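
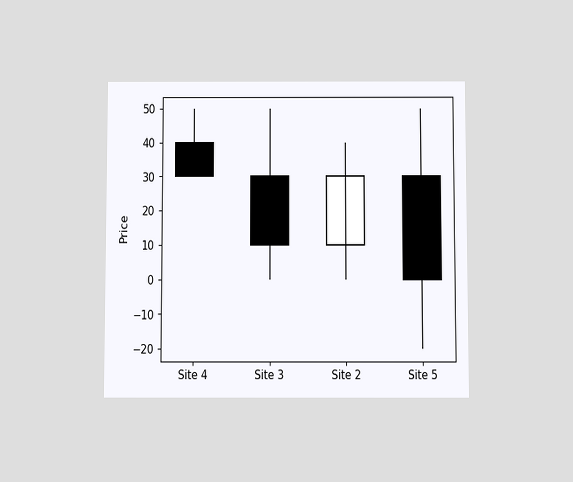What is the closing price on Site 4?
The chart is viewed slightly from below. The Site 4 candle closes at 30.

30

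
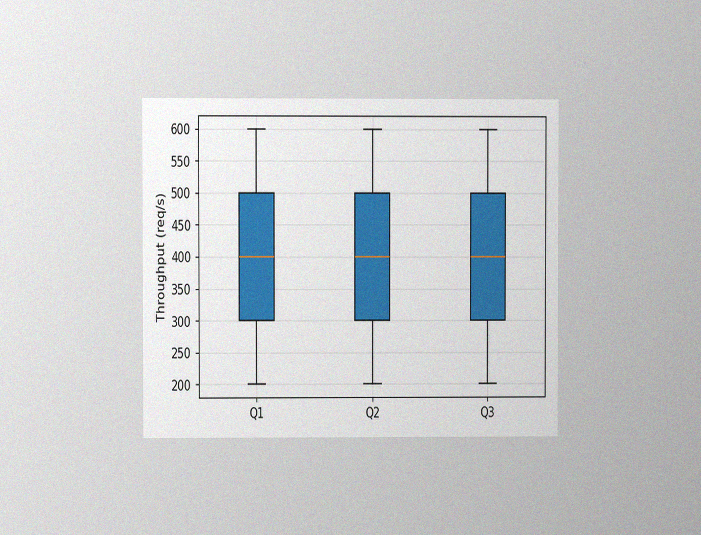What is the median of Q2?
The chart is viewed at a slight angle, with some photo noise. The median line in the Q2 box sits at 400req/s.

400req/s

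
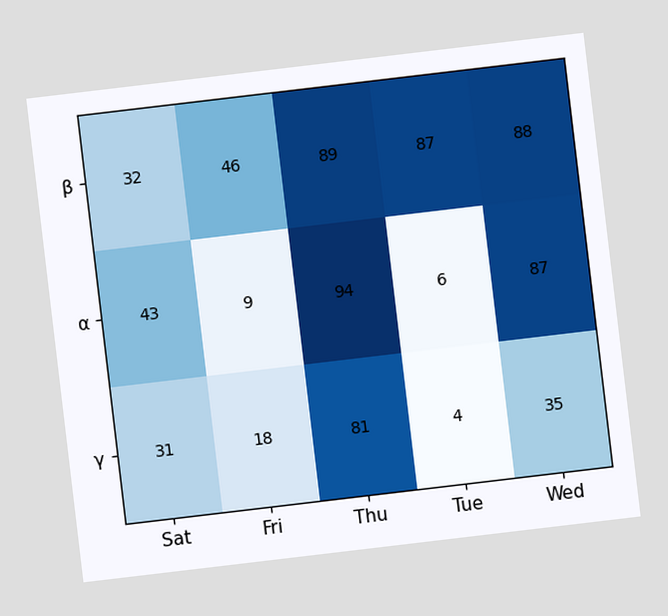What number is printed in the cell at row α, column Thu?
94

The chart is tilted about 7° counter-clockwise. The (α, Thu) cell reads 94.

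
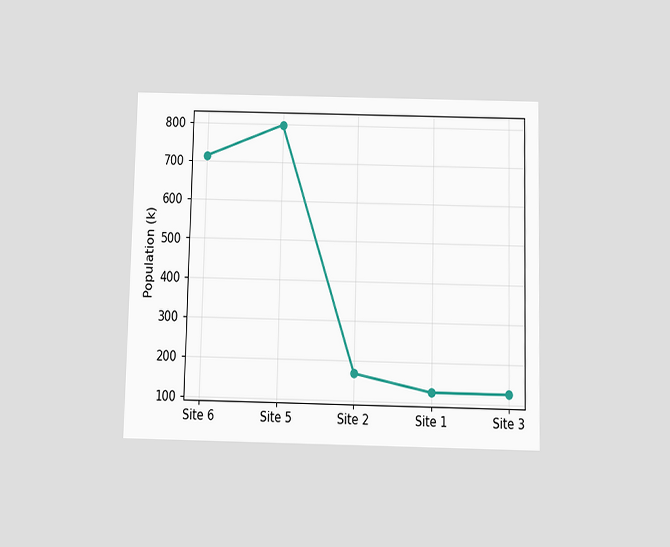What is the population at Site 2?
168k

The chart is viewed slightly from below. At Site 2, the line is at 168k.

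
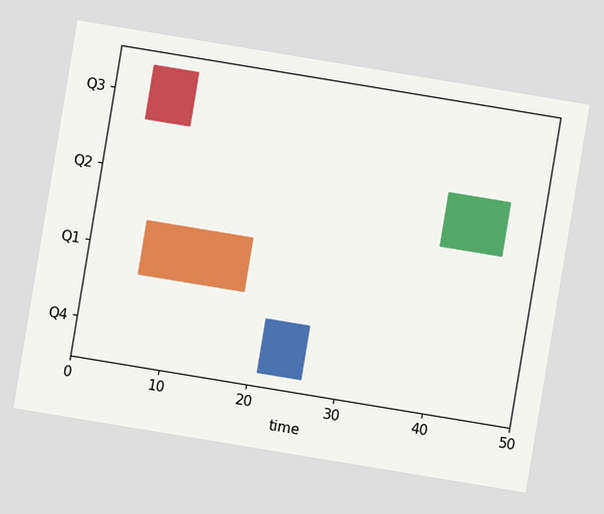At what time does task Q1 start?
6

The chart is tilted about 9° clockwise. The Q1 bar begins at t=6.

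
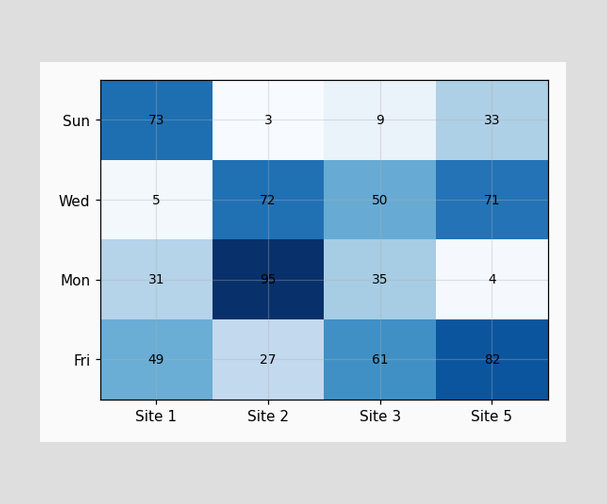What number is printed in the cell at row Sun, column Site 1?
73

The (Sun, Site 1) cell reads 73.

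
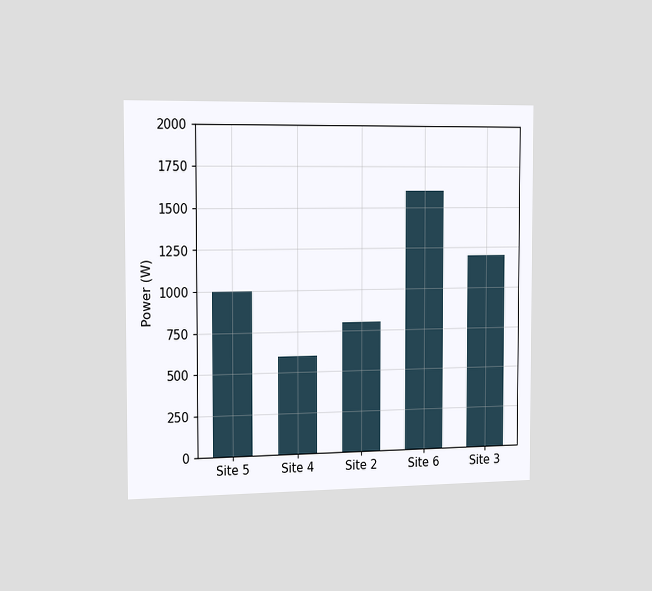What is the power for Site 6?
1600W

The chart is viewed slightly from the left. Reading along the chart's y-axis, the Site 6 bar reaches 1600W.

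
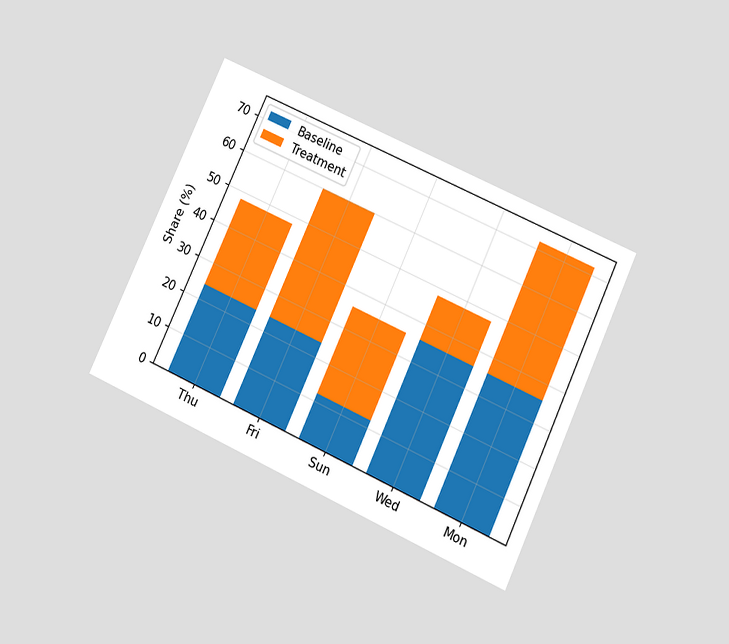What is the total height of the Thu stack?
48%

The chart is tilted about 25° clockwise and viewed slightly from below. The Thu stack's top reaches 48% on the y-axis.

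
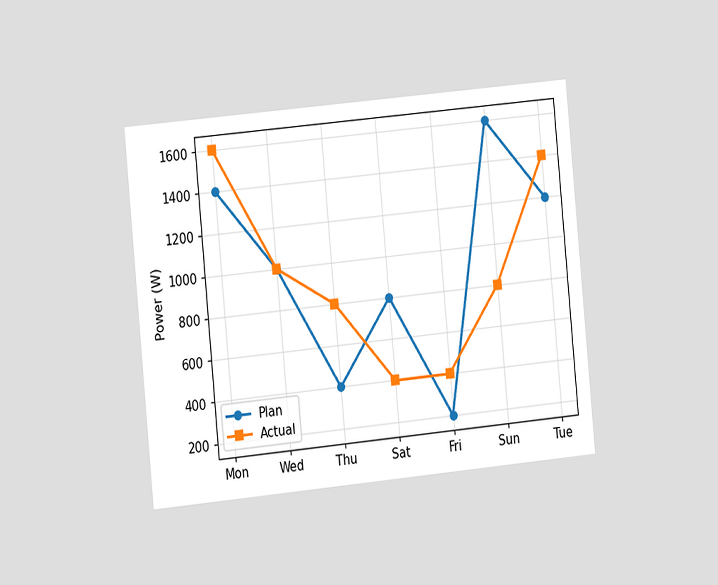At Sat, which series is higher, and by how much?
The chart is tilted about 5° counter-clockwise and viewed at a slight angle. At Sat, Plan sits above the other line by 400W.

Plan, by 400W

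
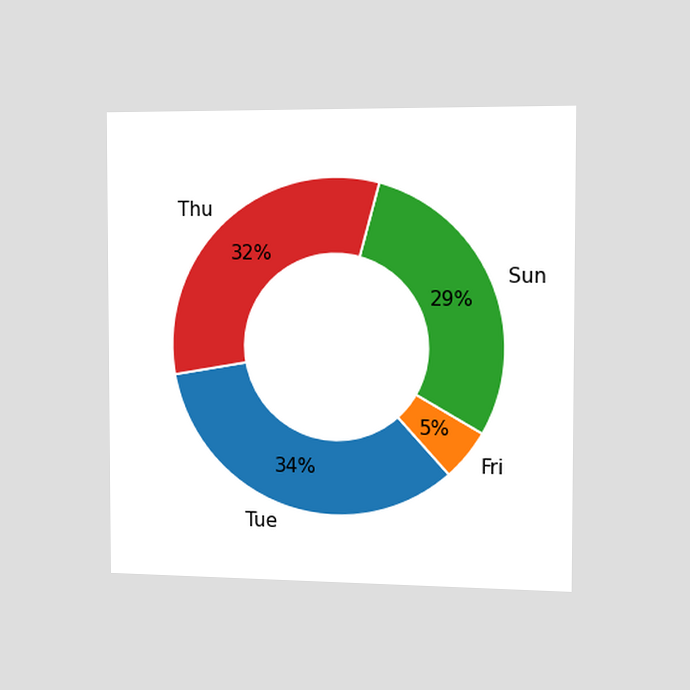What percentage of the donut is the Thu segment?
The chart is viewed slightly from the right. The Thu segment takes up 32% of the ring.

32%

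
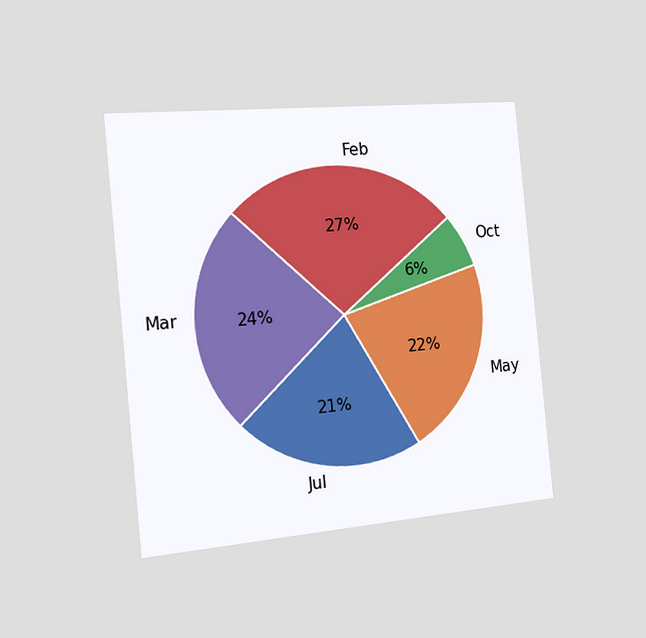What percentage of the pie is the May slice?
22%

The chart is tilted about 5° counter-clockwise and viewed slightly from the left. The May slice takes up 22% of the pie.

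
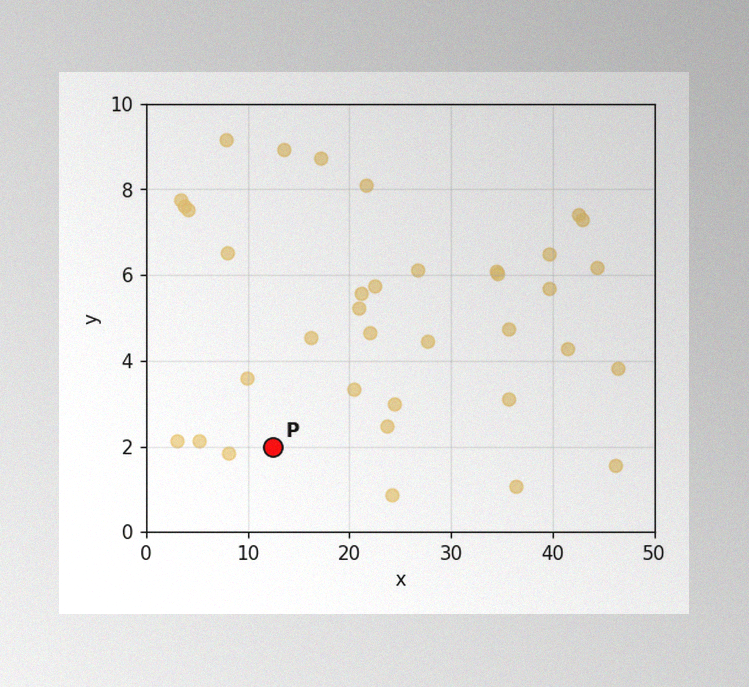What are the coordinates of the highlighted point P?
(12.5, 2)

The image has some photo noise and uneven lighting. Following the gridlines from P to each axis, P sits at (12.5, 2).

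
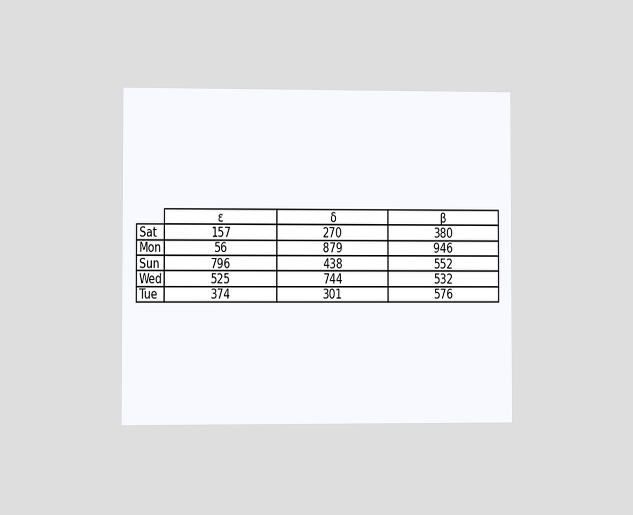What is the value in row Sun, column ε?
796

The chart is viewed slightly from the left. The (Sun, ε) cell reads 796.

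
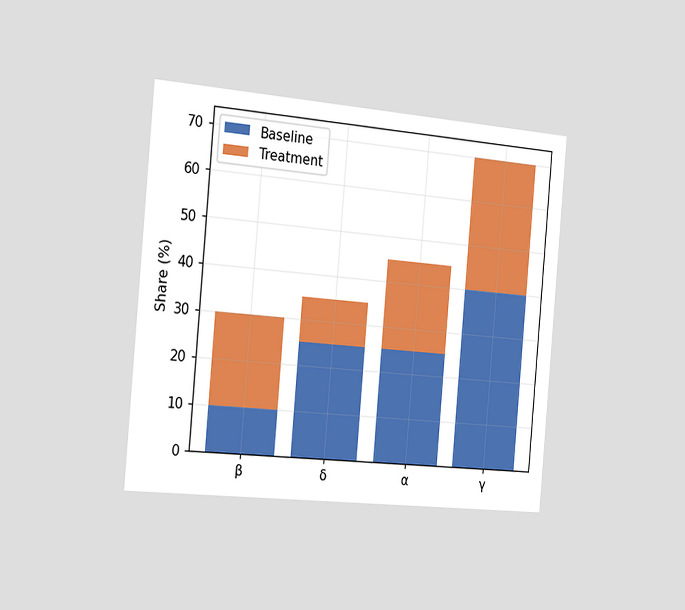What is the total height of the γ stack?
70%

The chart is tilted about 5° clockwise and viewed slightly from the left. The γ stack's top reaches 70% on the y-axis.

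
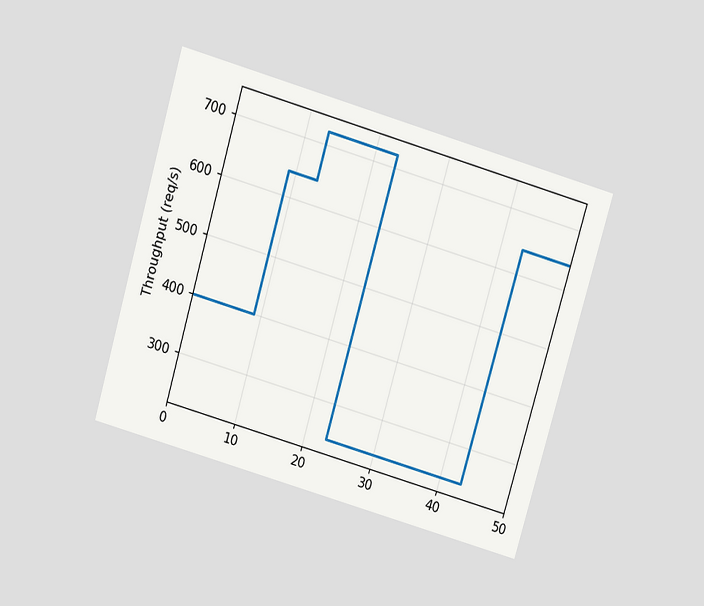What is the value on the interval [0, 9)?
400req/s

The chart is tilted about 16° clockwise and viewed slightly from above. On [0, 9) the step sits at 400req/s.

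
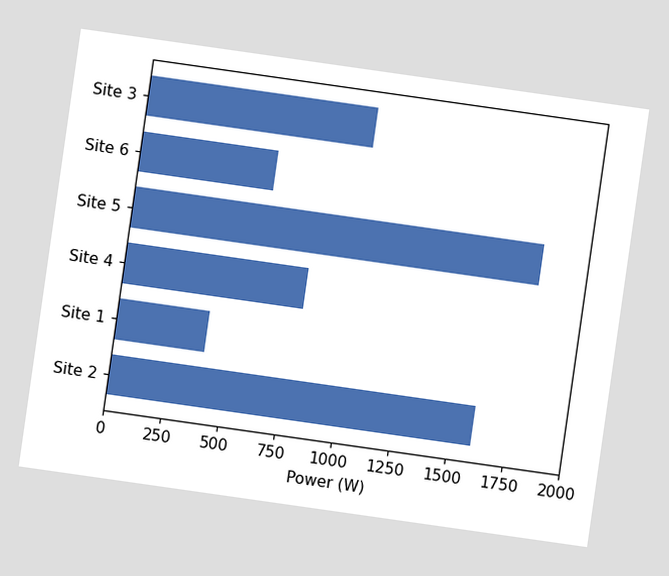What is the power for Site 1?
400W

The chart is tilted about 8° clockwise. Reading along the chart's x-axis, the Site 1 bar reaches 400W.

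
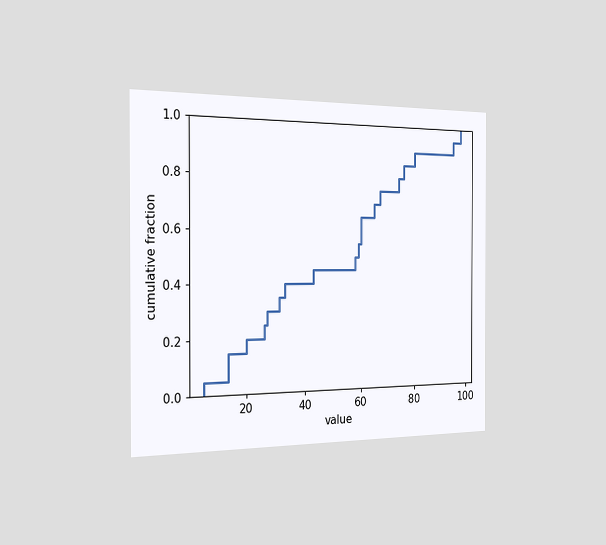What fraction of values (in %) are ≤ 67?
The chart is viewed slightly from the left. At x=67 the ECDF step is at 75%.

75%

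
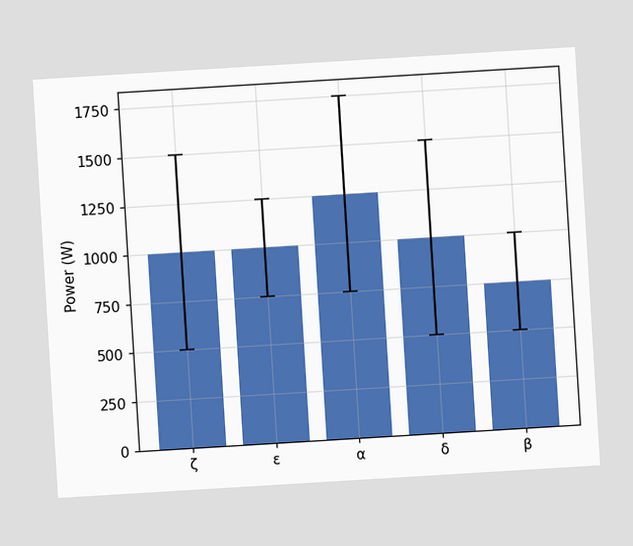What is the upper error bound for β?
The chart is tilted about 3° counter-clockwise. The β bar's upper whisker reaches 1000W.

1000W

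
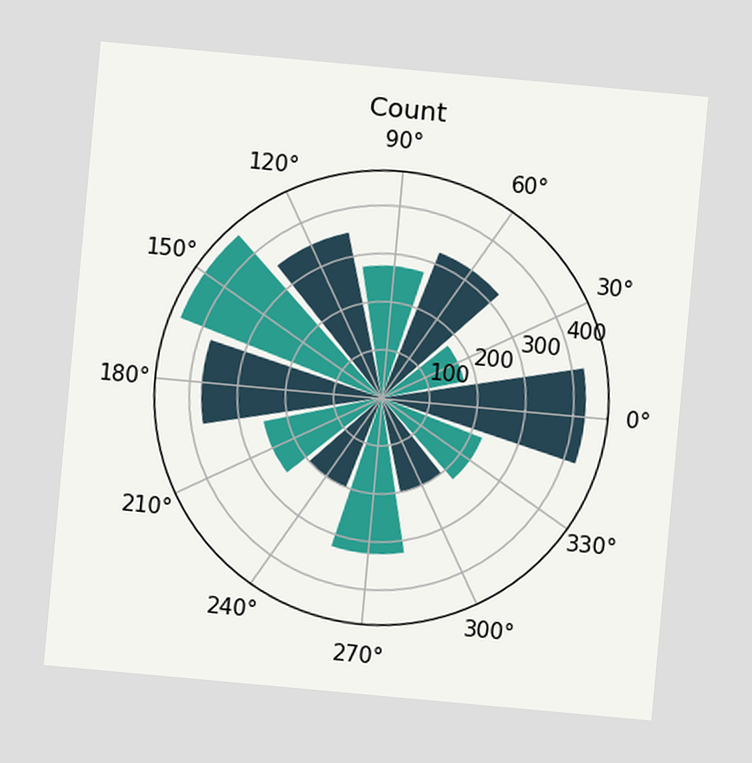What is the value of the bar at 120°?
The chart is tilted about 5° clockwise. The bar at 120° reaches 350 on the radial axis.

350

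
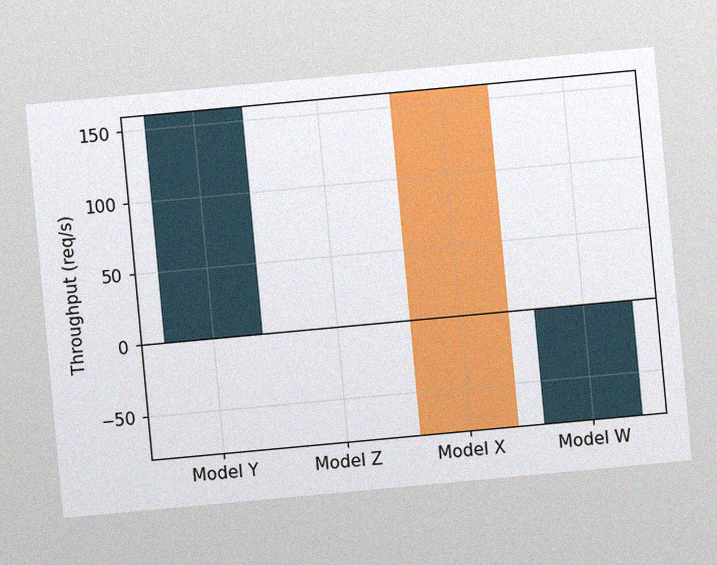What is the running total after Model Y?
160req/s

The chart is tilted about 5° counter-clockwise, with some photo noise. After Model Y the running total reaches 160req/s.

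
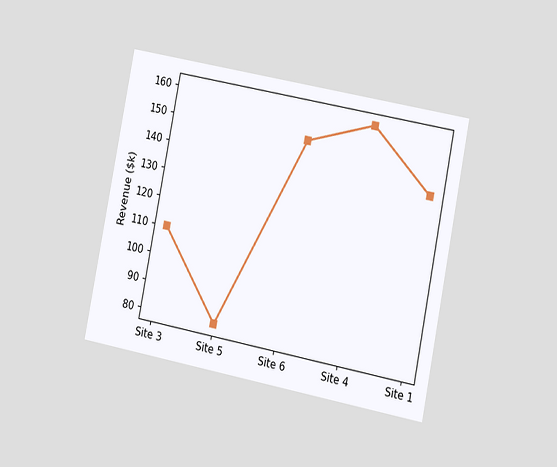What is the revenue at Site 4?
$160k

The chart is tilted about 11° clockwise and viewed slightly from the right. At Site 4, the line is at $160k.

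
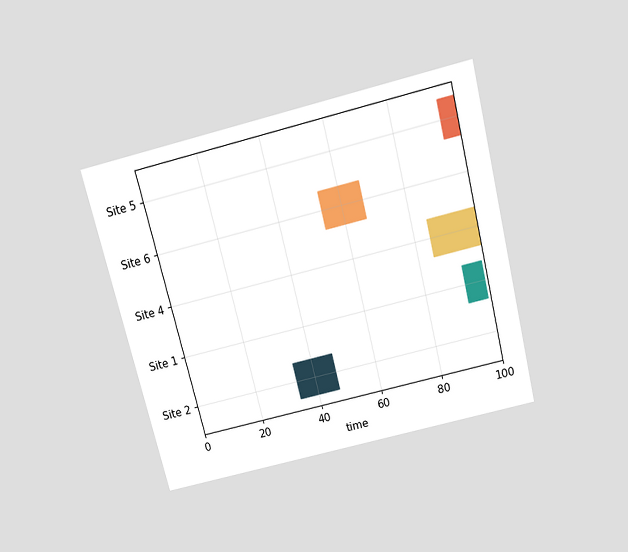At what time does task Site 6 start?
The chart is tilted about 14° counter-clockwise and viewed slightly from above. The Site 6 bar begins at t=54.

54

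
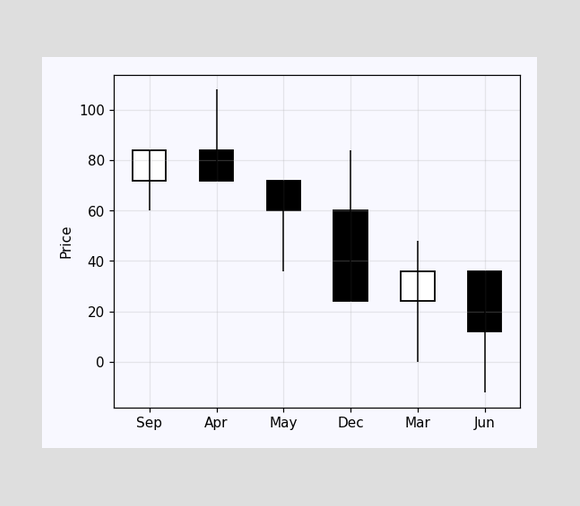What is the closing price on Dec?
24

The Dec candle closes at 24.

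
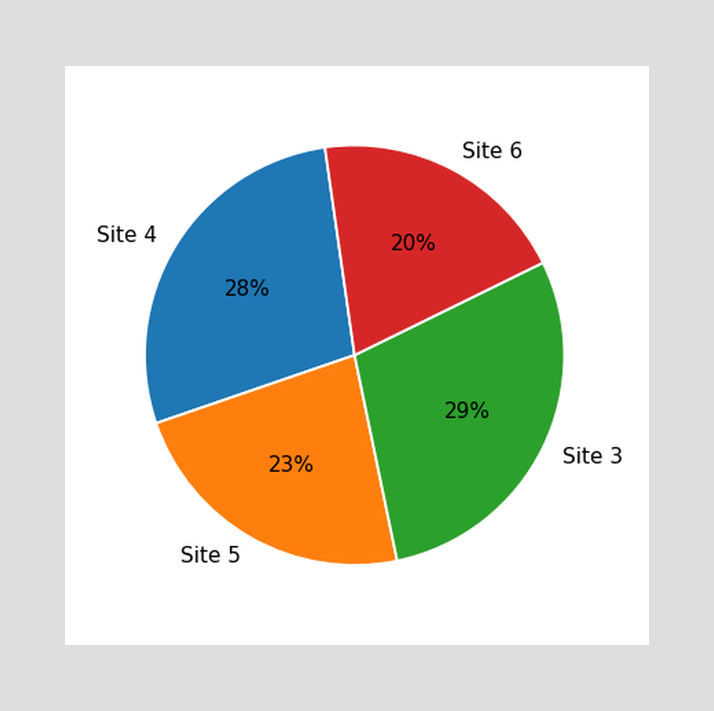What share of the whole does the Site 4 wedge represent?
The Site 4 slice takes up 28% of the pie.

28%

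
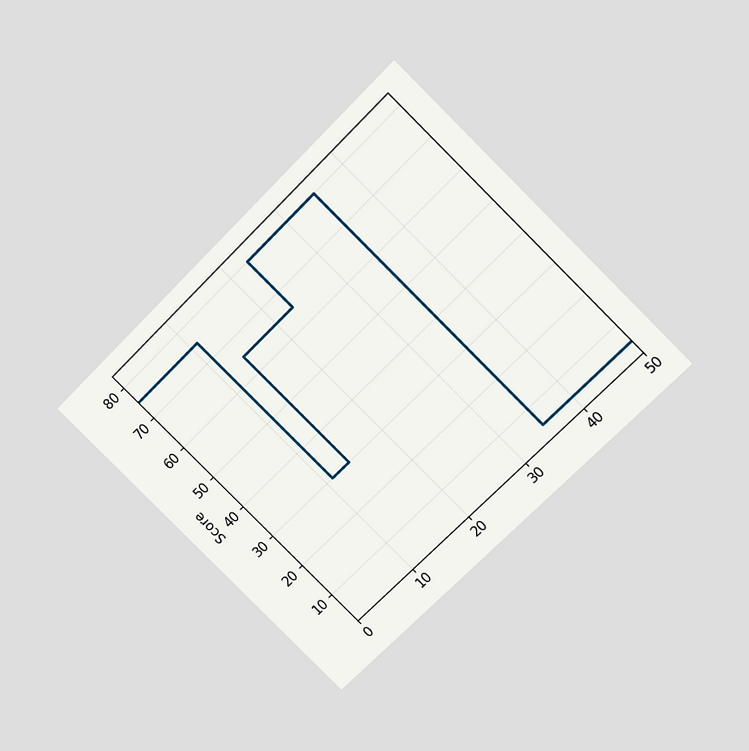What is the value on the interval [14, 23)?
65

The chart is tilted about 45° counter-clockwise and viewed at a slight angle. On [14, 23) the step sits at 65.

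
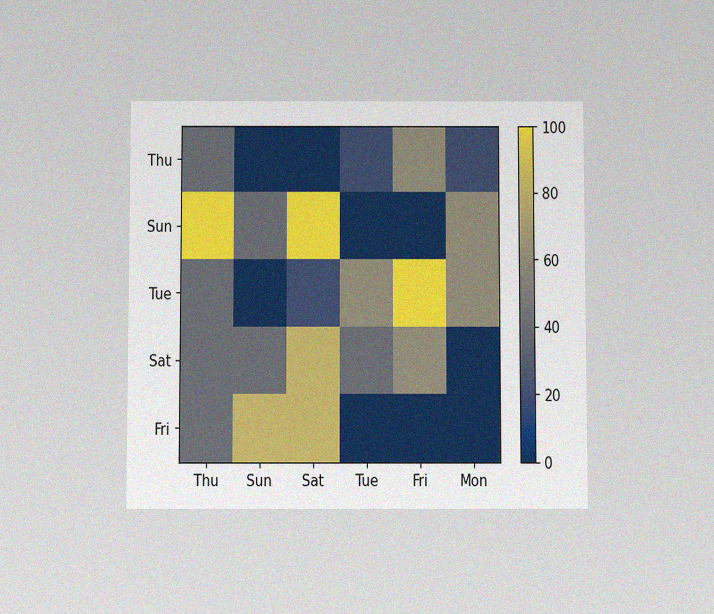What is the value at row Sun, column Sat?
100

The chart is viewed slightly from below, with some photo noise. Matching cell (Sun, Sat) against the colorbar gives 100.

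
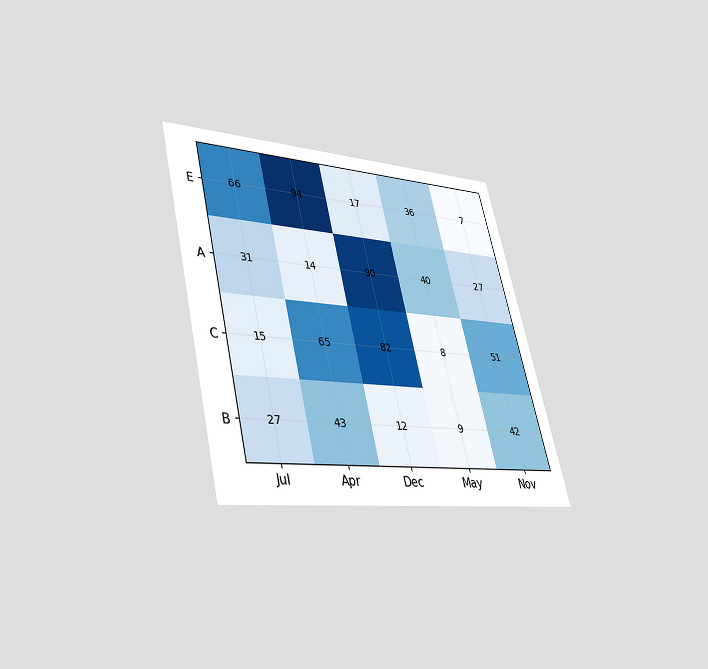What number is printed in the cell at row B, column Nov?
42

The chart is tilted about 14° counter-clockwise and viewed slightly from below. The (B, Nov) cell reads 42.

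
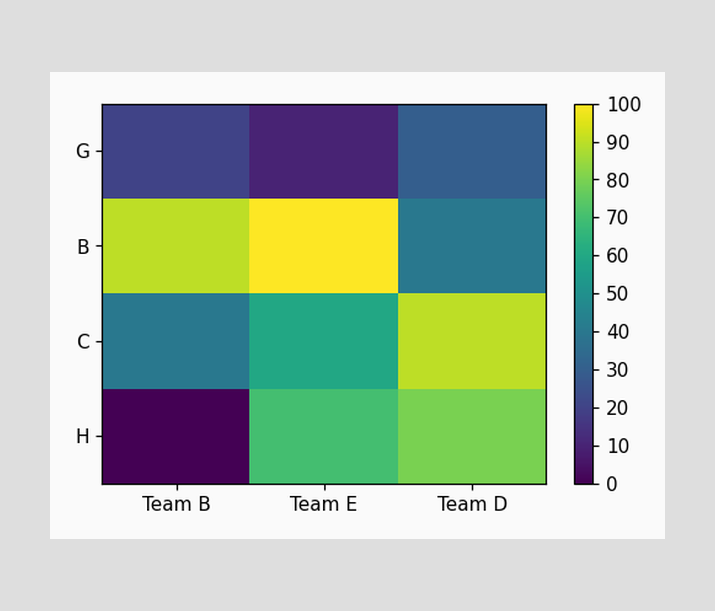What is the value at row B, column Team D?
40

Matching cell (B, Team D) against the colorbar gives 40.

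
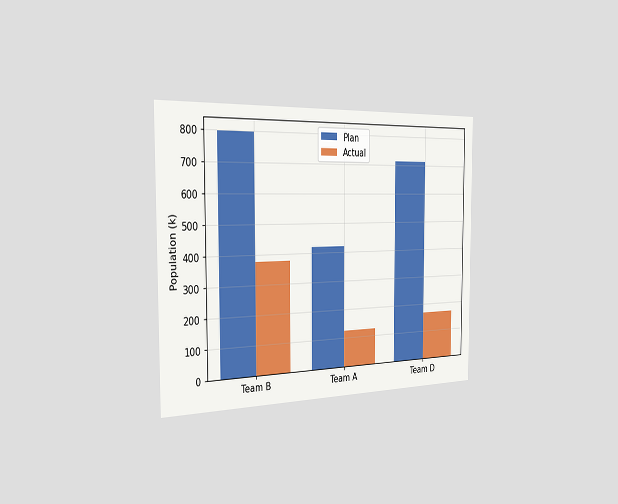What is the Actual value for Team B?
378k

The chart is viewed slightly from the left. The Actual bar at Team B reaches 378k on the y-axis.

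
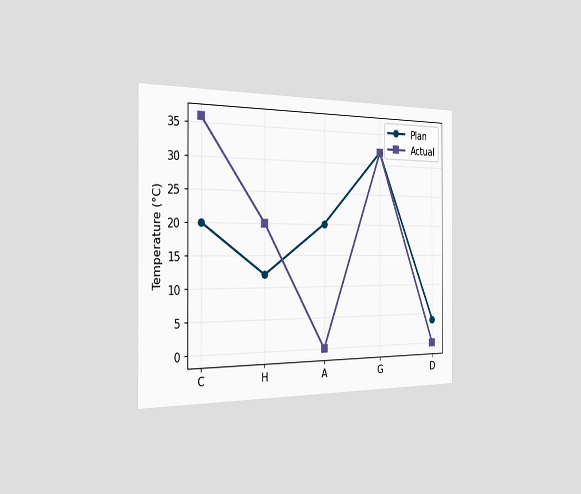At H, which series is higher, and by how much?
The chart is viewed slightly from the left. At H, Actual sits above the other line by 8°C.

Actual, by 8°C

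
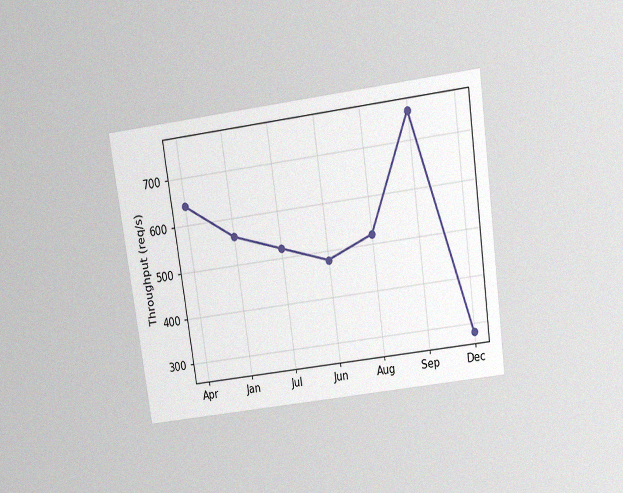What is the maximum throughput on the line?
760req/s

The chart is tilted about 8° counter-clockwise and viewed slightly from above, with some photo noise. The highest point is at Sep, and reading across to the y-axis gives 760req/s.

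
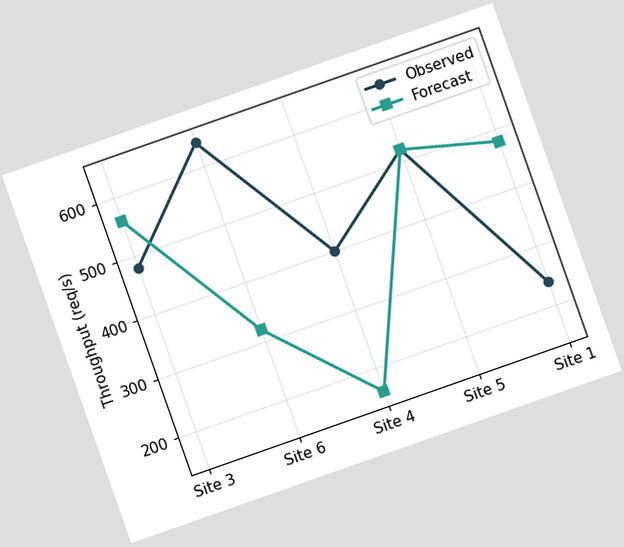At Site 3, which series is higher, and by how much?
Forecast, by 80req/s

The chart is tilted about 19° counter-clockwise. At Site 3, Forecast sits above the other line by 80req/s.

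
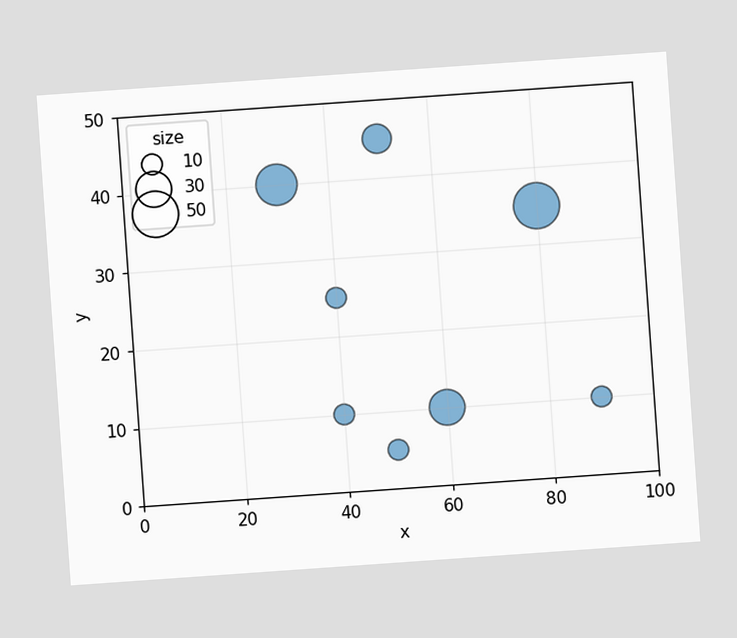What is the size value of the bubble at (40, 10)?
The chart is tilted about 4° counter-clockwise. Matching the bubble at (40, 10) against the size legend gives 10.

10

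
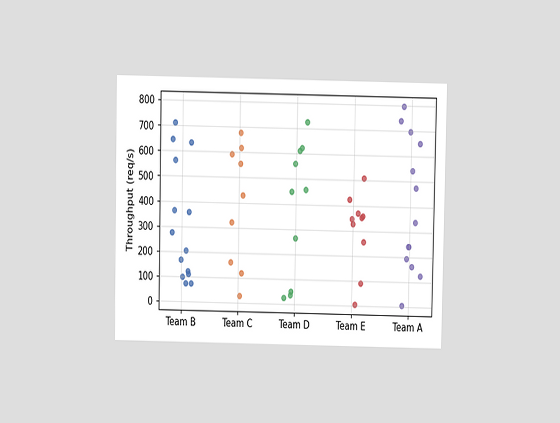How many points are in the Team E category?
The chart is viewed slightly from above. Counting the markers in the Team E column gives 10.

10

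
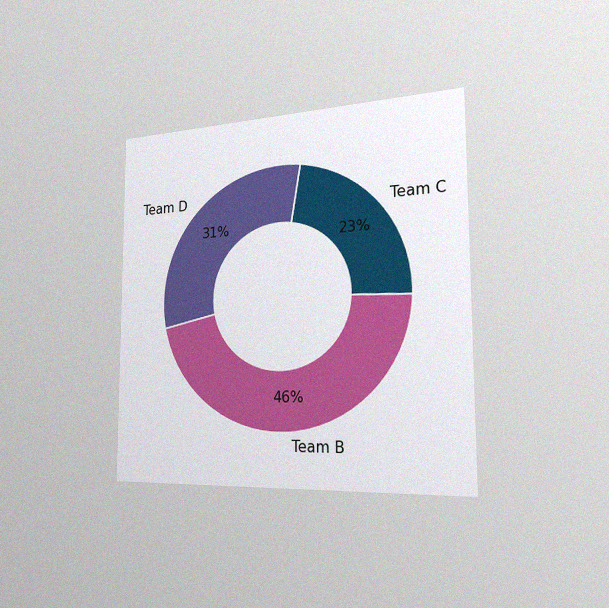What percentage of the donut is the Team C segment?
23%

The chart is viewed slightly from the right, with some photo noise. The Team C segment takes up 23% of the ring.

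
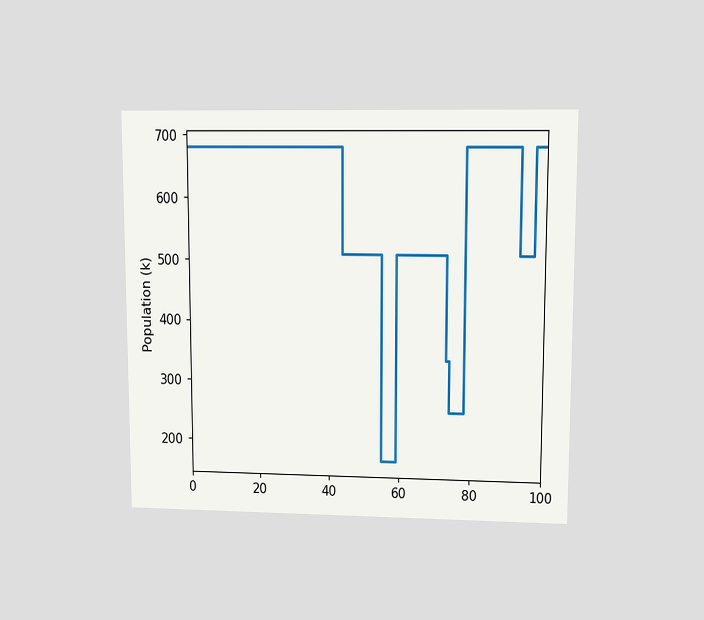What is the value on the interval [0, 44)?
The chart is viewed at a slight angle. On [0, 44) the step sits at 680k.

680k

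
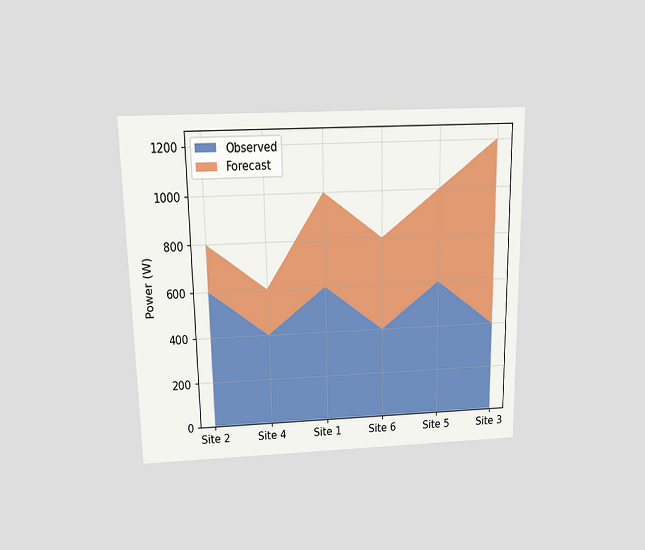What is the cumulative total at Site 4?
600W

The chart is viewed slightly from above. The stacked total at Site 4 reaches 600W.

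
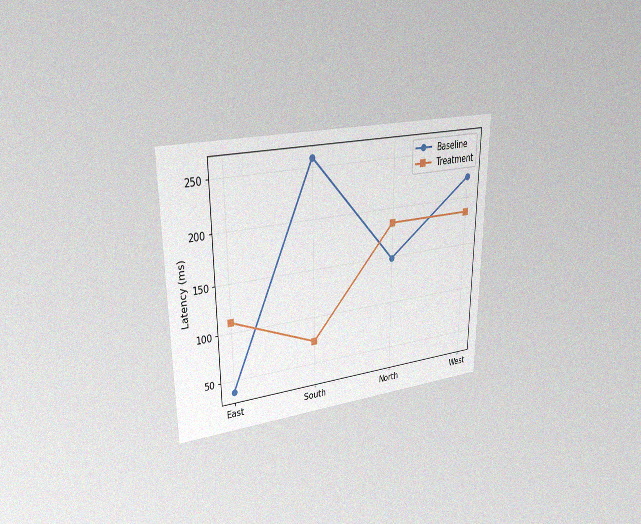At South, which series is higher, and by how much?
Baseline, by 185ms

The chart is viewed at a slight angle, with some photo noise. At South, Baseline sits above the other line by 185ms.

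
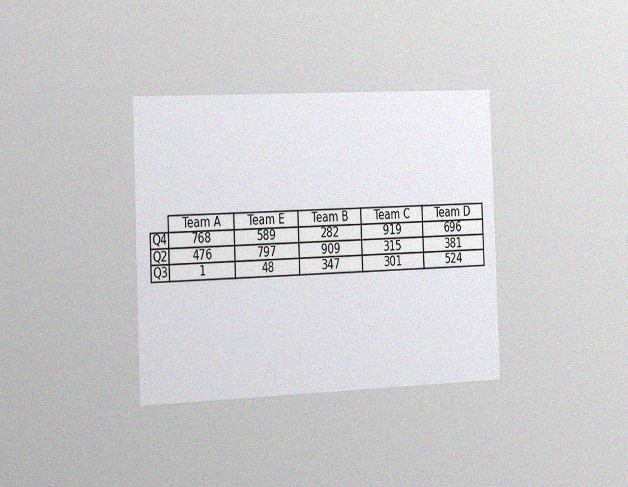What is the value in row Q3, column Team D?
524

The chart is tilted about 2° counter-clockwise and viewed slightly from the left, with some photo noise. The (Q3, Team D) cell reads 524.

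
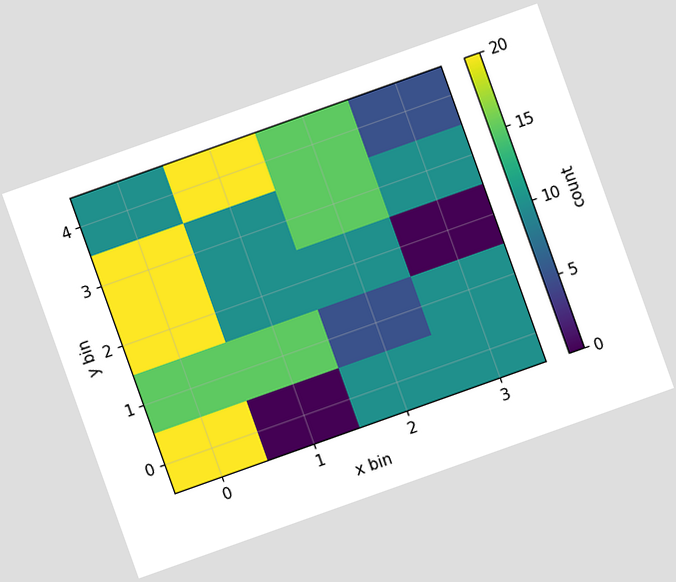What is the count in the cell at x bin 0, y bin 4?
10

The chart is tilted about 20° counter-clockwise. Matching the cell (0, 4) against the colorbar gives 10.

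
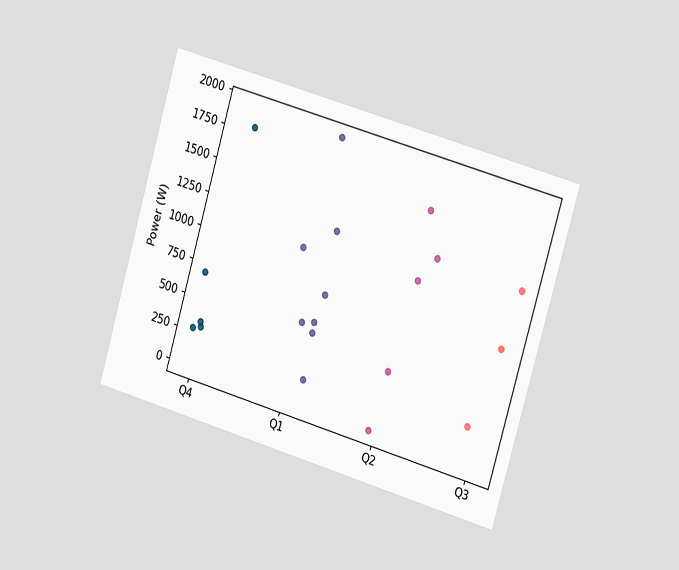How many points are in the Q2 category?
The chart is tilted about 16° clockwise and viewed slightly from the right. Counting the markers in the Q2 column gives 5.

5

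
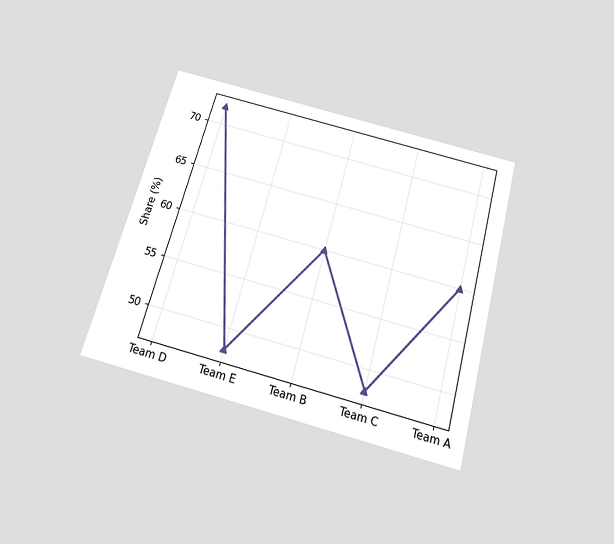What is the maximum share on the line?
72%

The chart is tilted about 15° clockwise and viewed slightly from below. The highest point is at Team D, and reading across to the y-axis gives 72%.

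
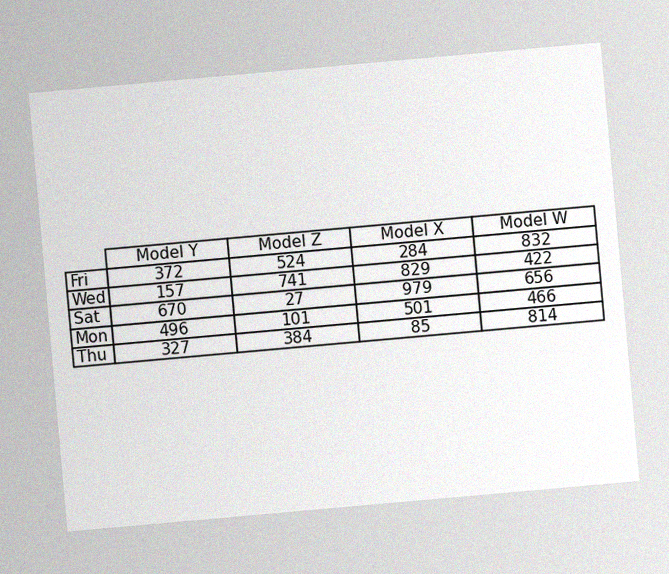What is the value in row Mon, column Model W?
466

The chart is tilted about 5° counter-clockwise, with some photo noise. The (Mon, Model W) cell reads 466.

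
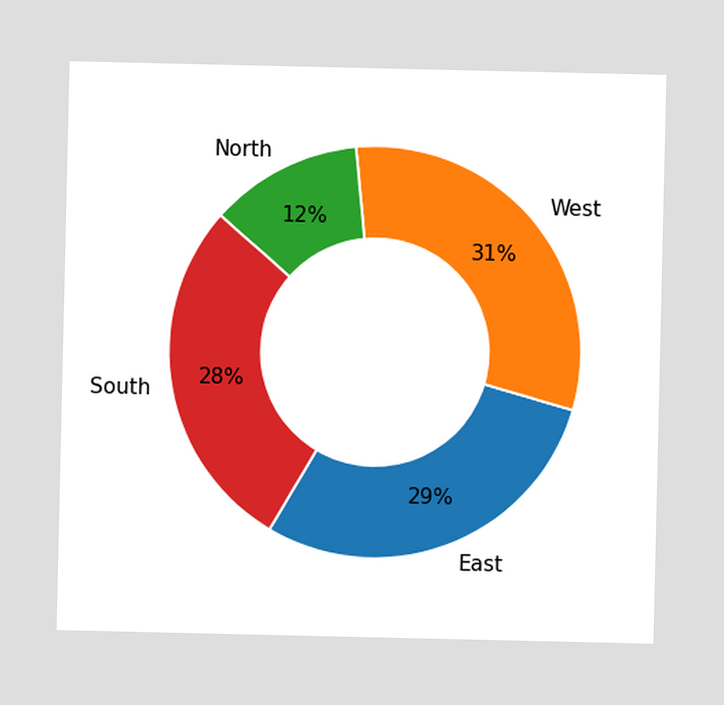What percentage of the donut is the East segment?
29%

The East segment takes up 29% of the ring.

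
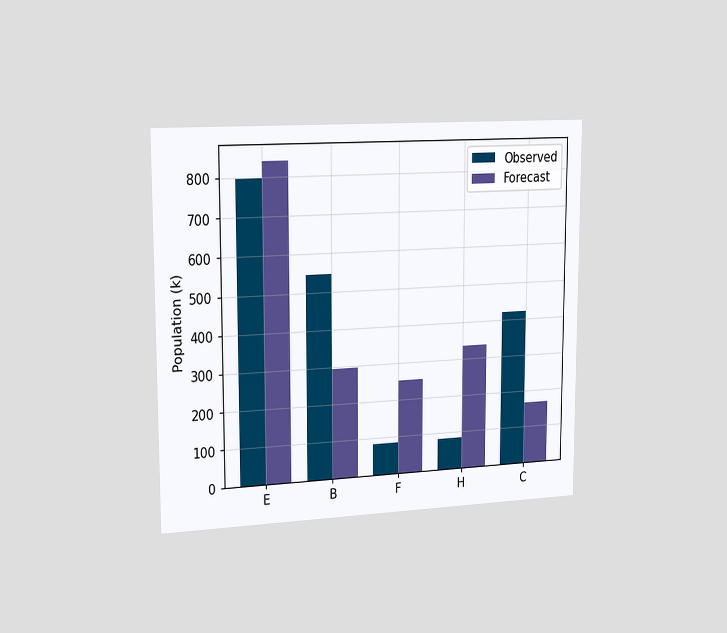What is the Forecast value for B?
The chart is viewed slightly from the left. The Forecast bar at B reaches 294k on the y-axis.

294k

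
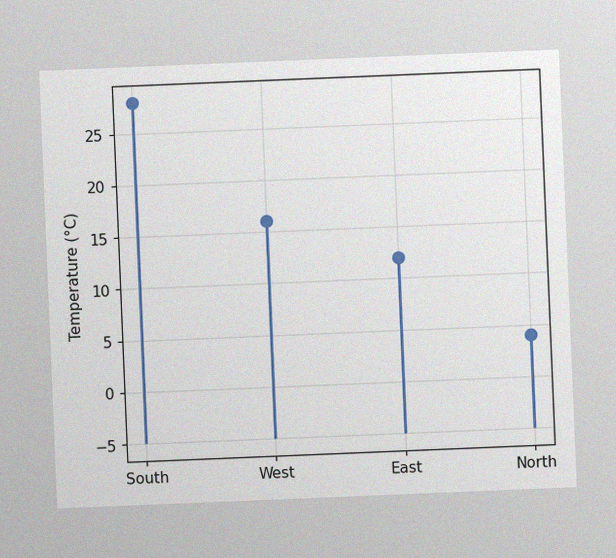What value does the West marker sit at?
The chart is tilted about 2° counter-clockwise, with some photo noise. The West marker sits at 16°C.

16°C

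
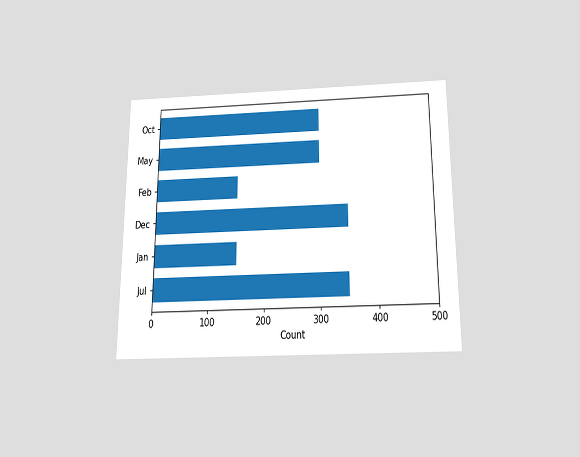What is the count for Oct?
300

The chart is viewed slightly from below. Reading along the chart's x-axis, the Oct bar reaches 300.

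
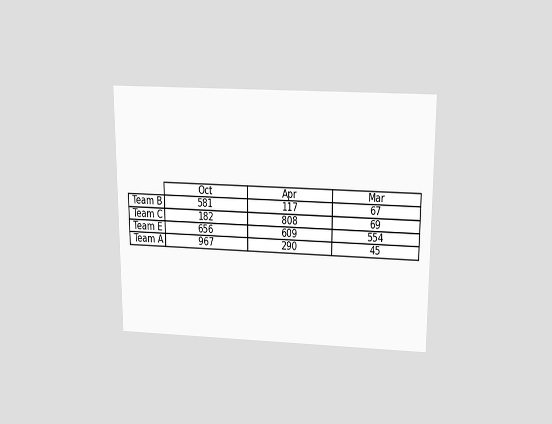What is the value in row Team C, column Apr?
808

The chart is viewed slightly from above. The (Team C, Apr) cell reads 808.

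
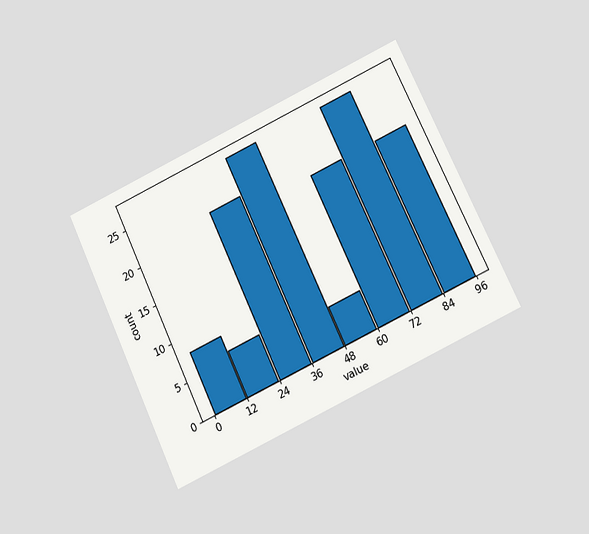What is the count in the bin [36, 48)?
27

The chart is tilted about 25° counter-clockwise and viewed slightly from below. The [36, 48) bin has height 27.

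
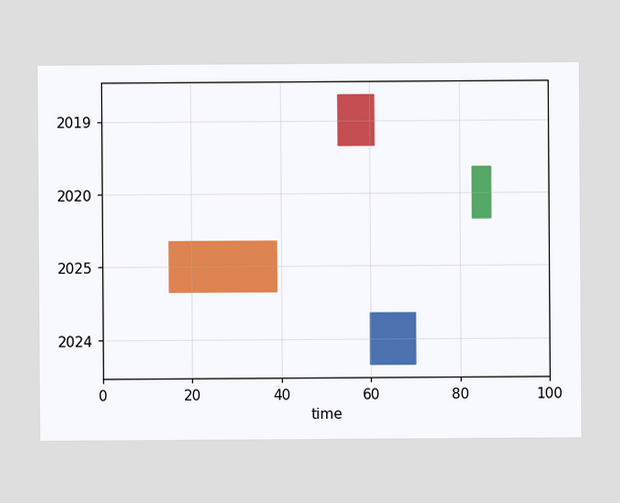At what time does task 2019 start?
53

The 2019 bar begins at t=53.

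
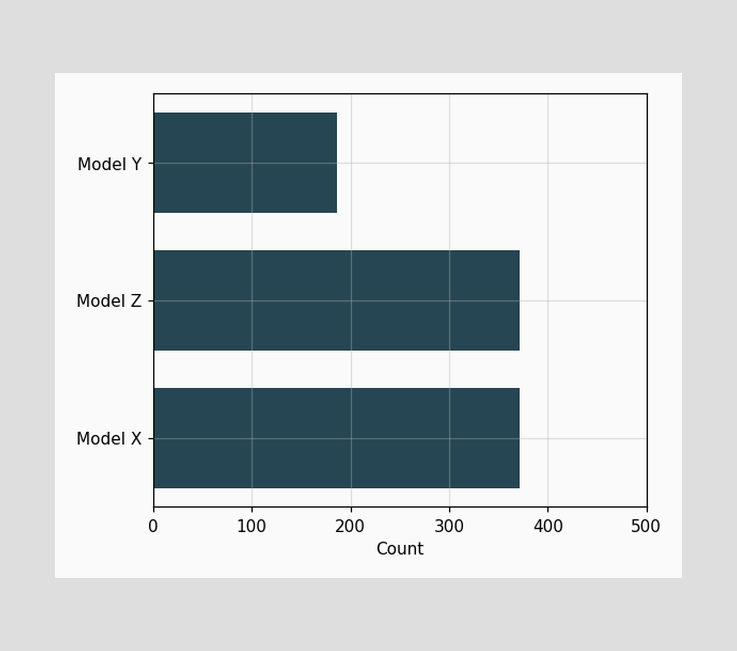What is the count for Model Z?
372

Reading along the chart's x-axis, the Model Z bar reaches 372.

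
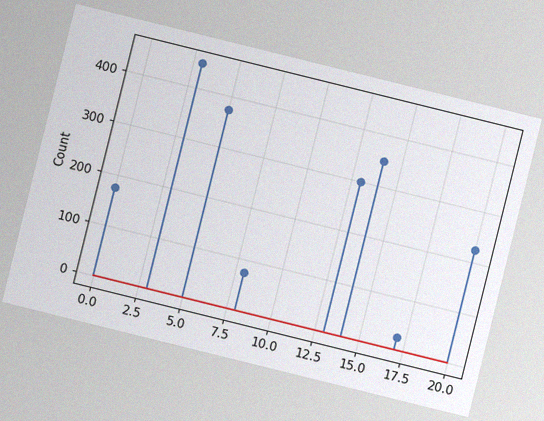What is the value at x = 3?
450

The chart is tilted about 14° clockwise, with some photo noise. The stem at x=3 reaches 450.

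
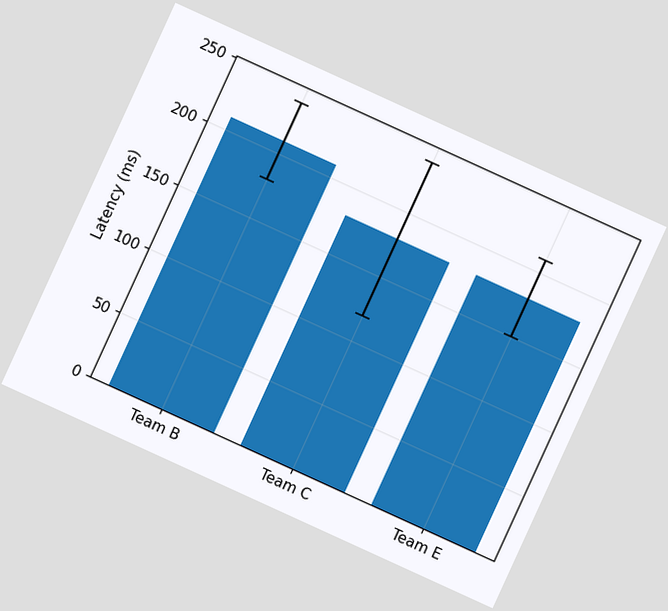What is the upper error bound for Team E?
210ms

The chart is tilted about 25° clockwise. The Team E bar's upper whisker reaches 210ms.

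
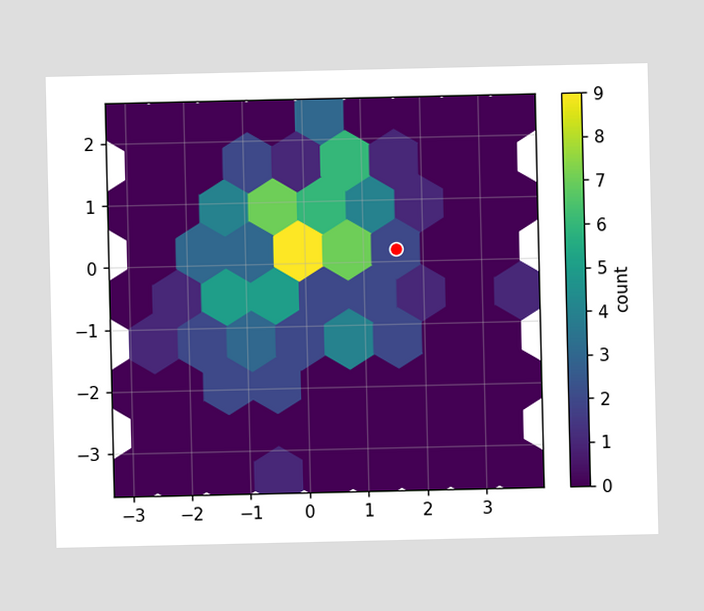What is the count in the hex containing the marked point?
The marked hex reads 2 on the colorbar.

2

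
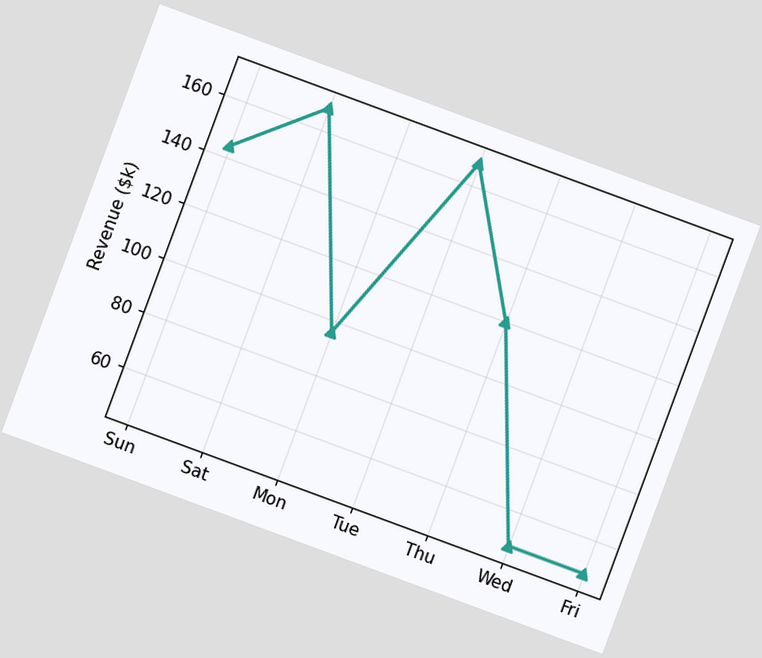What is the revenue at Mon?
The chart is tilted about 20° clockwise. At Mon, the line is at $96k.

$96k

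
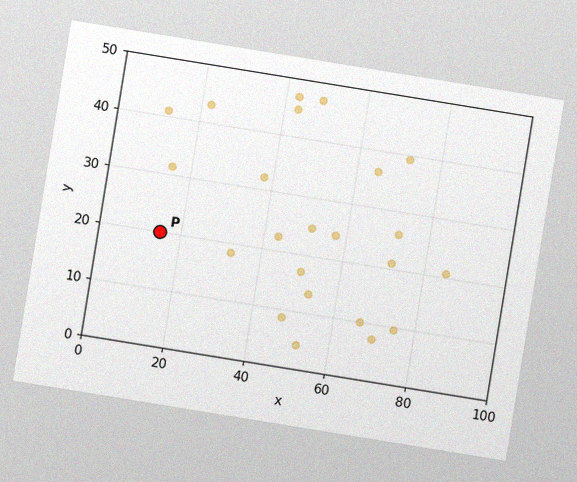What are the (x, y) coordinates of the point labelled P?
(15, 20)

The chart is tilted about 9° clockwise, with some photo noise. Following the gridlines from P to each axis, P sits at (15, 20).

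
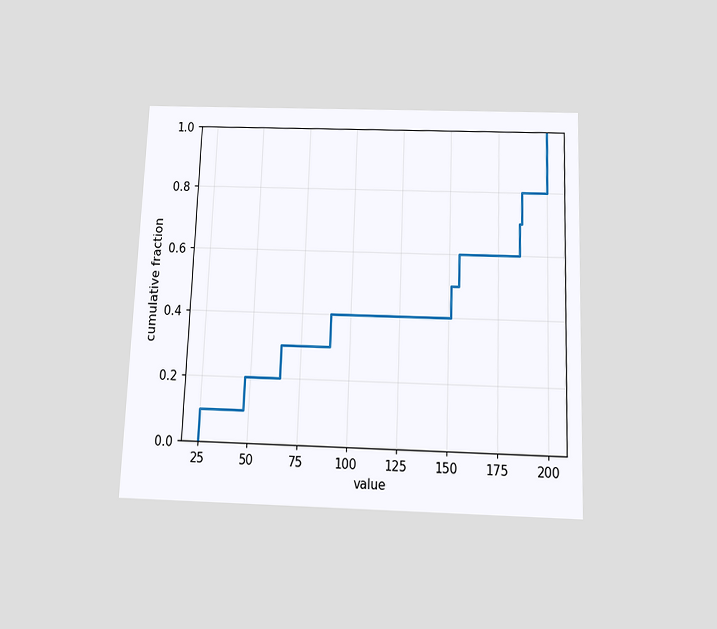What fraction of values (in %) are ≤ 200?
The chart is tilted about 2° clockwise and viewed slightly from below. At x=200 the ECDF step is at 100%.

100%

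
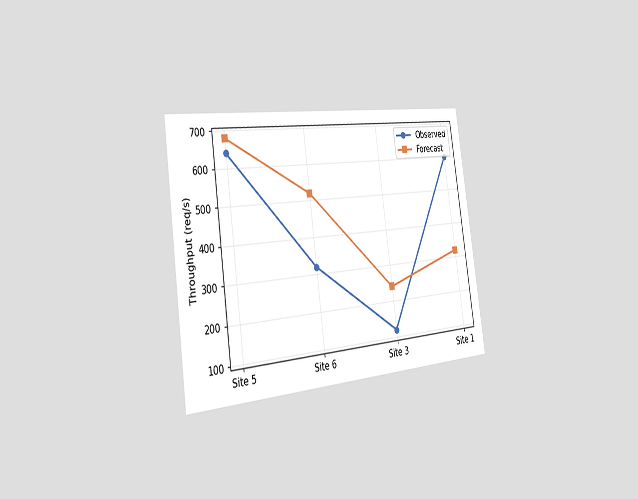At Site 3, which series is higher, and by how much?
Forecast, by 120req/s

The chart is tilted about 8° counter-clockwise and viewed slightly from the left. At Site 3, Forecast sits above the other line by 120req/s.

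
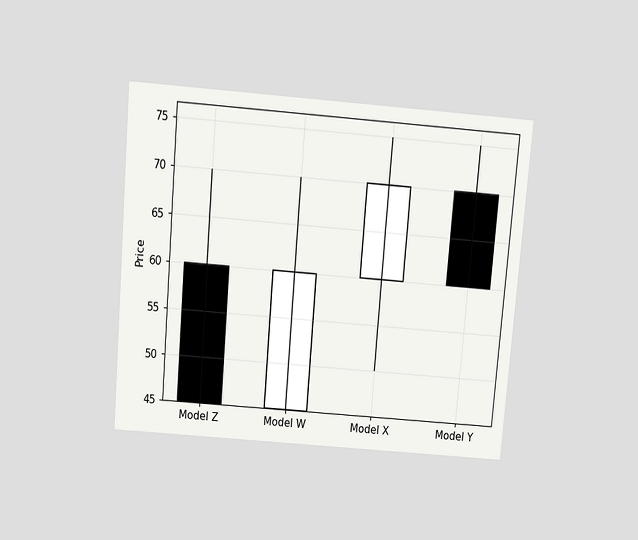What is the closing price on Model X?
The chart is tilted about 5° clockwise and viewed slightly from above. The Model X candle closes at 70.

70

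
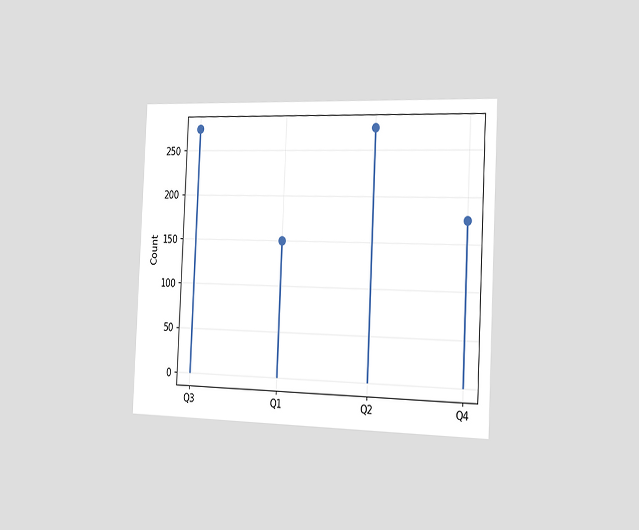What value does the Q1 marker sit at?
150

The chart is tilted about 3° clockwise and viewed slightly from the right. The Q1 marker sits at 150.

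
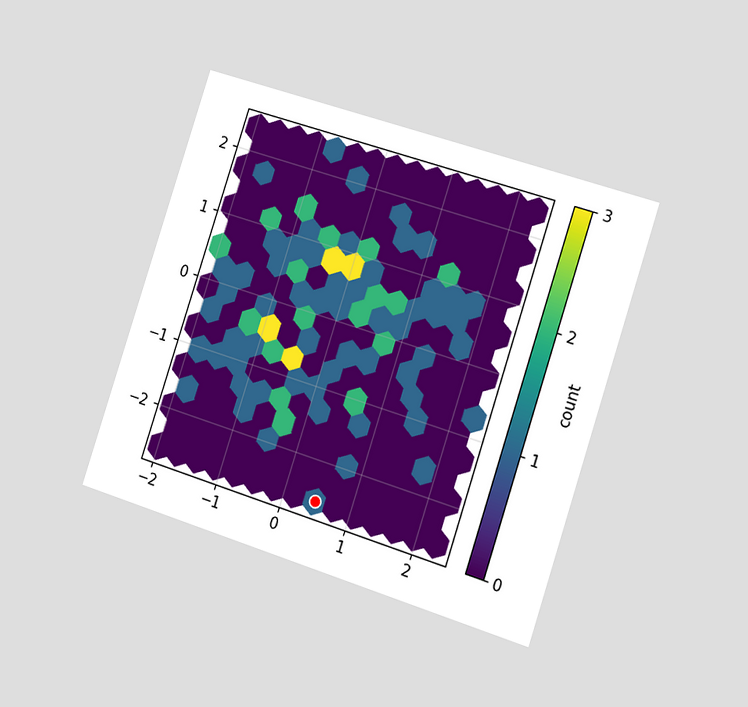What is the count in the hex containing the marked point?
1

The chart is tilted about 18° clockwise and viewed slightly from the right. The marked hex reads 1 on the colorbar.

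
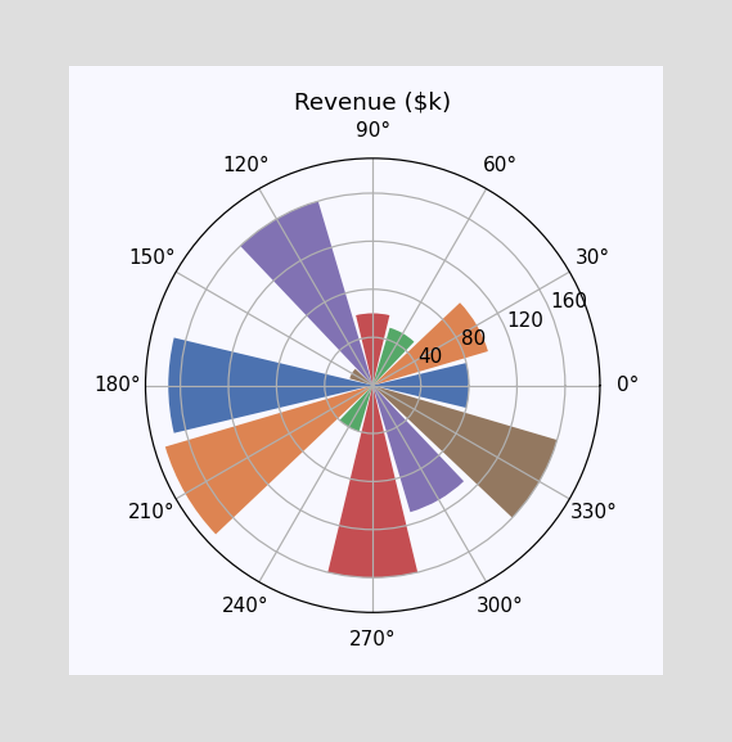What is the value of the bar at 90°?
The bar at 90° reaches $60k on the radial axis.

$60k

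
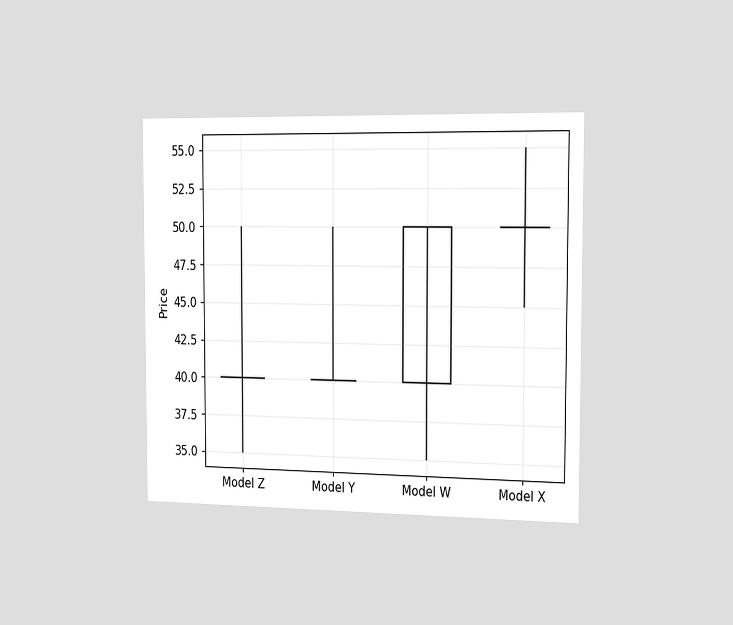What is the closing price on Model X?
The chart is viewed slightly from the right. The Model X candle closes at 50.

50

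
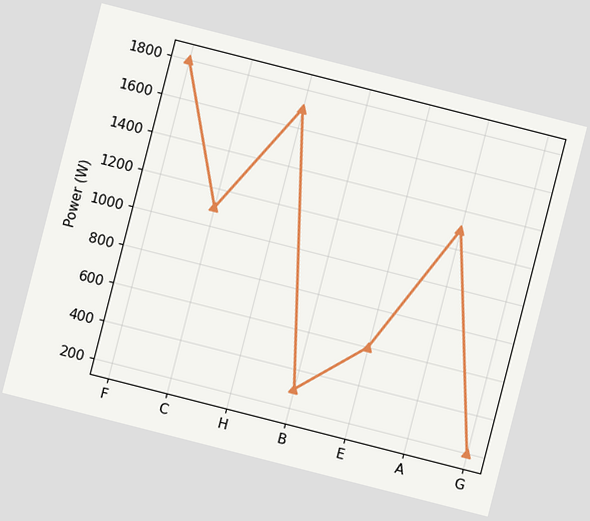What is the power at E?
The chart is tilted about 14° clockwise. At E, the line is at 600W.

600W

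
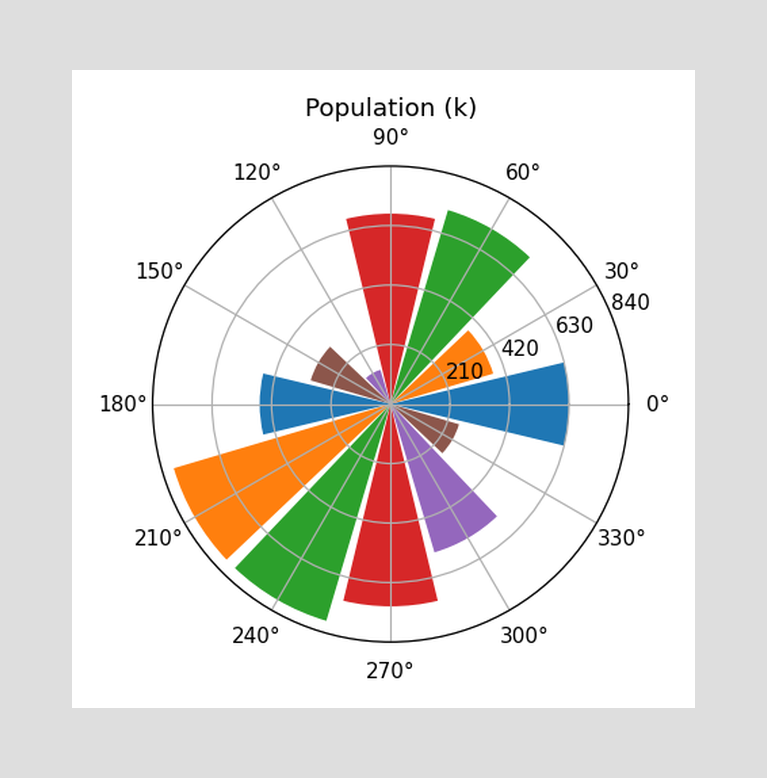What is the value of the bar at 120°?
126k

The bar at 120° reaches 126k on the radial axis.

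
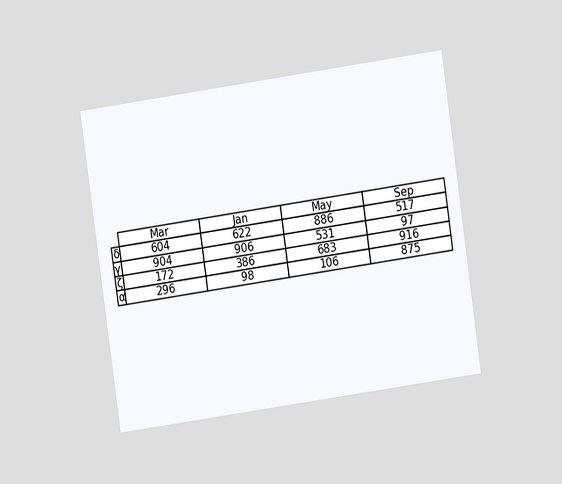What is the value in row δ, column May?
886

The chart is tilted about 8° counter-clockwise and viewed at a slight angle. The (δ, May) cell reads 886.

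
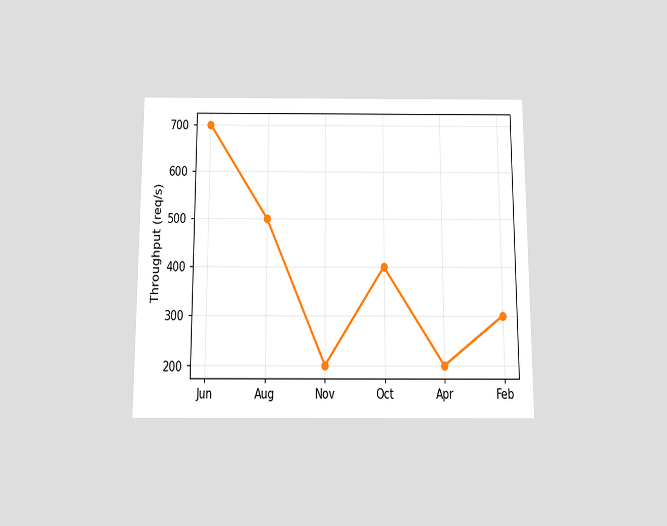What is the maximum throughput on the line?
The chart is viewed slightly from below. The highest point is at Jun, and reading across to the y-axis gives 700req/s.

700req/s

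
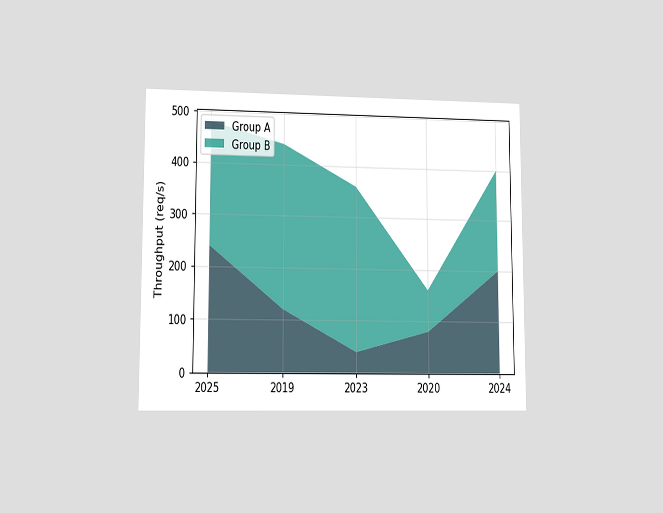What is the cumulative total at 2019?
440req/s

The chart is viewed at a slight angle. The stacked total at 2019 reaches 440req/s.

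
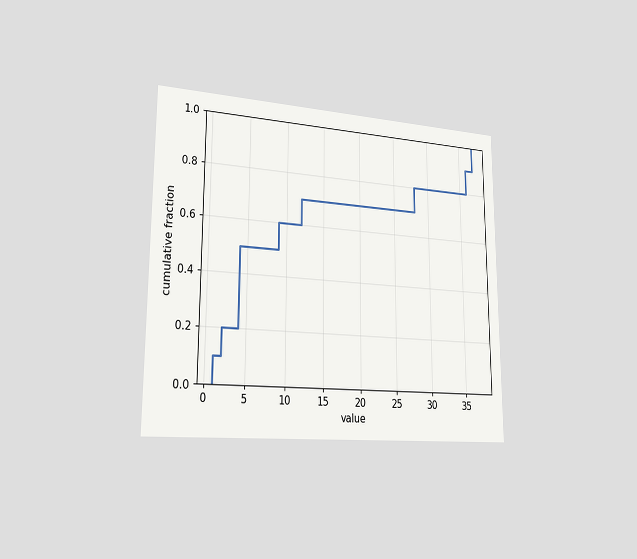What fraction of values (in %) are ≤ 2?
The chart is viewed slightly from the left. At x=2 the ECDF step is at 20%.

20%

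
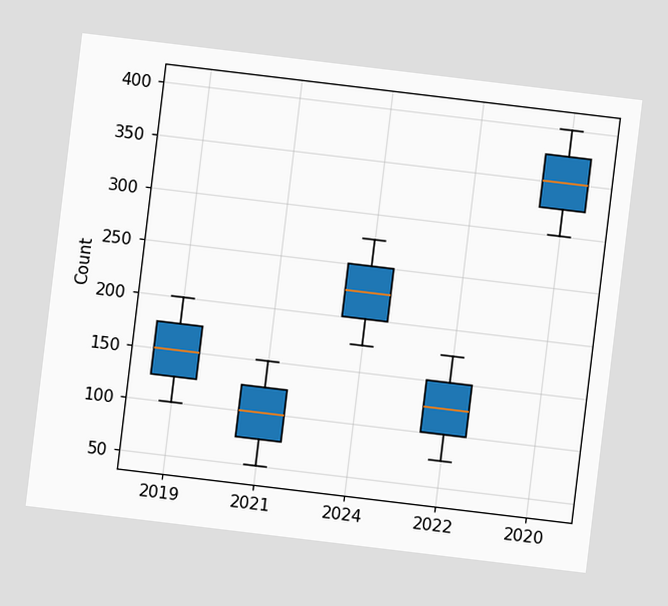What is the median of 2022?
125

The chart is tilted about 7° clockwise. The median line in the 2022 box sits at 125.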